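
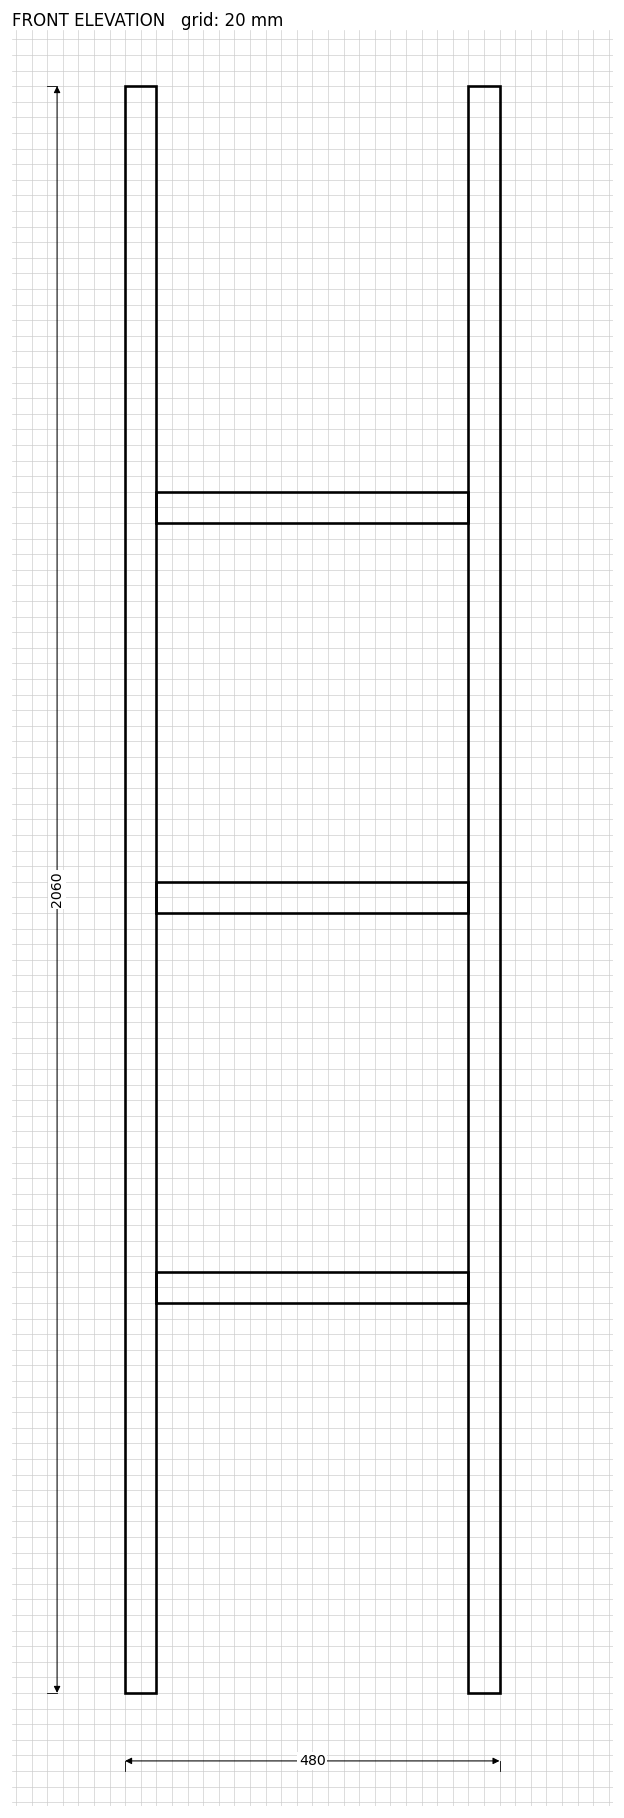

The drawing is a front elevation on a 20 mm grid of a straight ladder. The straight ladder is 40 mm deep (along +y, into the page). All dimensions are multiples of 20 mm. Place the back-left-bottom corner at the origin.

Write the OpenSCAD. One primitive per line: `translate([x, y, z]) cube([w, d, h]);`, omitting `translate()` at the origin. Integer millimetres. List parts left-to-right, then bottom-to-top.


cube([40, 40, 2060]);
translate([40, 0, 500]) cube([400, 40, 40]);
translate([40, 0, 1000]) cube([400, 40, 40]);
translate([40, 0, 1500]) cube([400, 40, 40]);
translate([440, 0, 0]) cube([40, 40, 2060]);


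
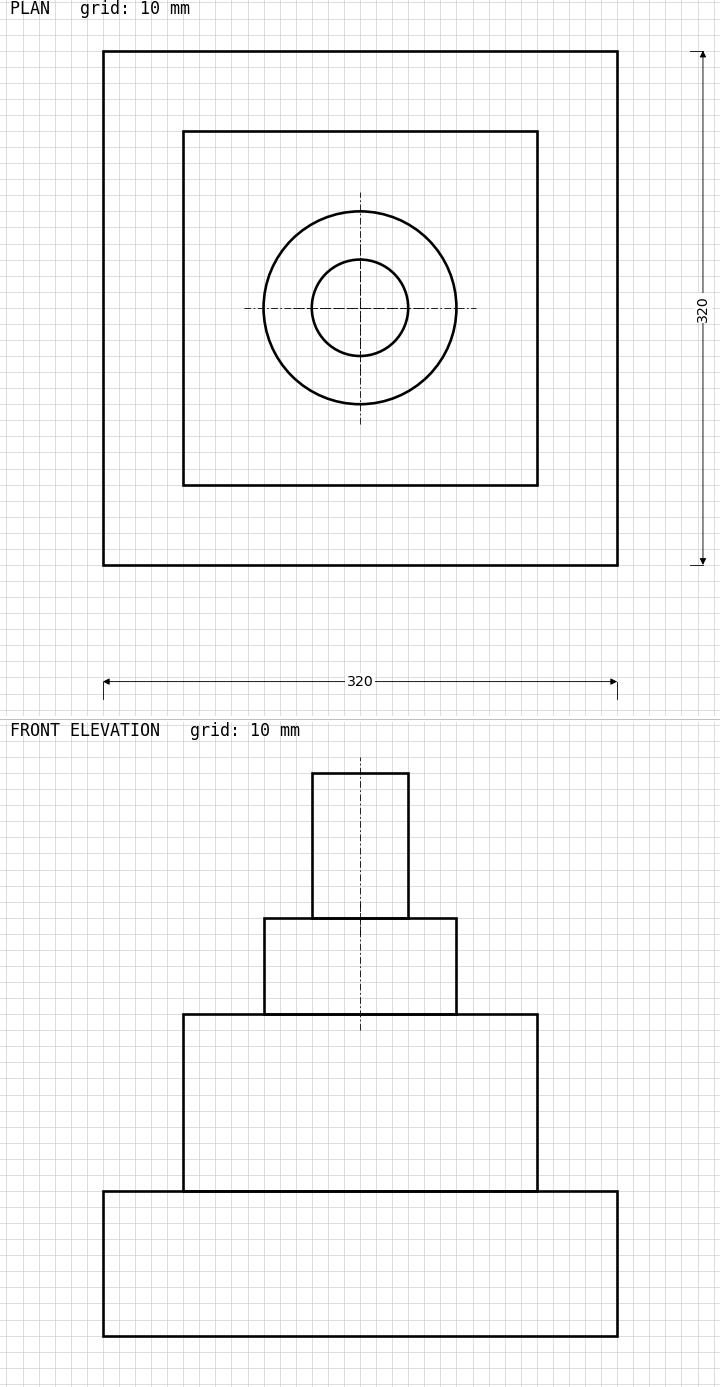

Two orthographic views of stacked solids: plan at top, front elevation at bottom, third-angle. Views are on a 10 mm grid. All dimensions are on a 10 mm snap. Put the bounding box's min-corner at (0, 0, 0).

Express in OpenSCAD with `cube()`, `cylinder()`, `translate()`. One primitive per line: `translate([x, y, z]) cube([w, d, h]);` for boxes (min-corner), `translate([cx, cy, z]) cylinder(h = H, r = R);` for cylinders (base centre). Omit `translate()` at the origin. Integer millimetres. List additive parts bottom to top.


cube([320, 320, 90]);
translate([50, 50, 90]) cube([220, 220, 110]);
translate([160, 160, 200]) cylinder(h = 60, r = 60);
translate([160, 160, 260]) cylinder(h = 90, r = 30);


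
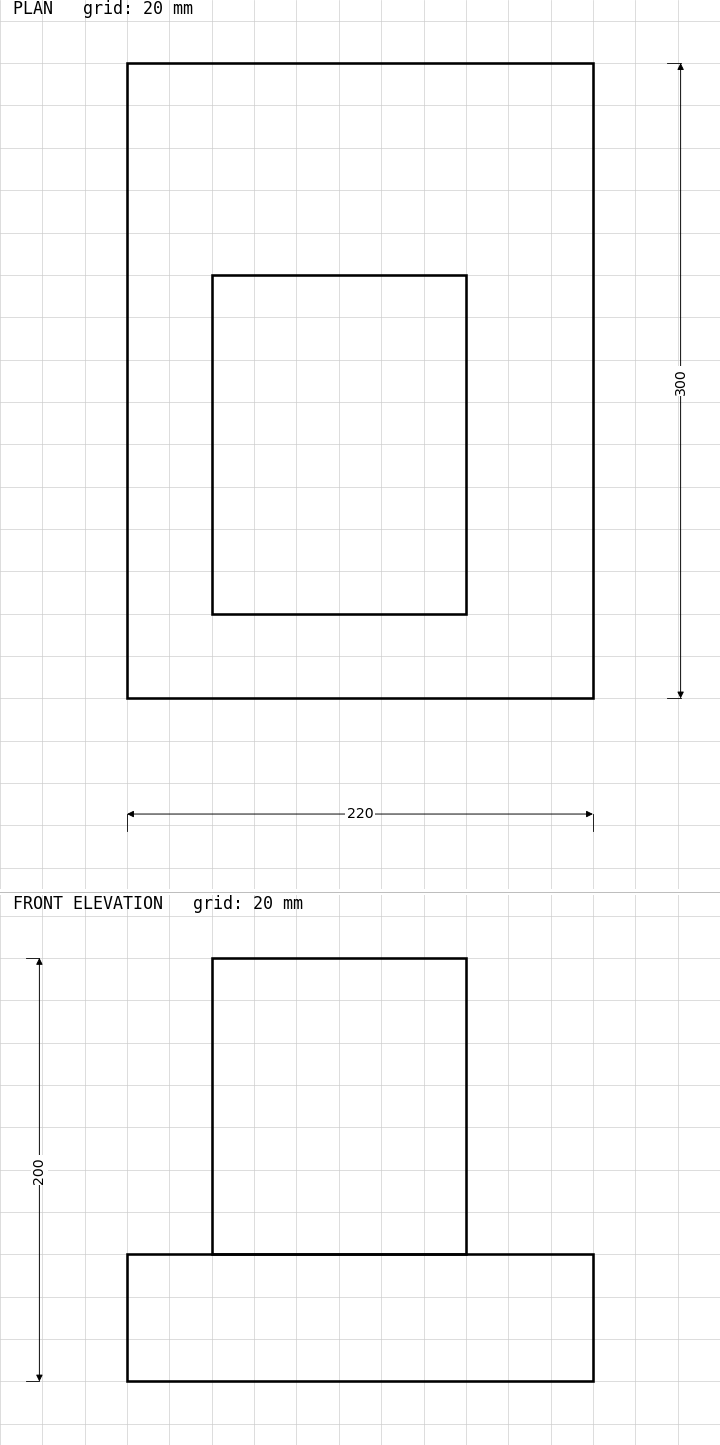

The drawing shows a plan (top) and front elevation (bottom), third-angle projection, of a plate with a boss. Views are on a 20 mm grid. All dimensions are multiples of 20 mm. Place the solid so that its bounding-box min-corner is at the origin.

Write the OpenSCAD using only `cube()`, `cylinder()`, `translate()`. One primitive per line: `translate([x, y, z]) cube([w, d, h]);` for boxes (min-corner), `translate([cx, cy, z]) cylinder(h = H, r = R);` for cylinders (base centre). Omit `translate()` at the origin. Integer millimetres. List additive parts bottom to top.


cube([220, 300, 60]);
translate([40, 40, 60]) cube([120, 160, 140]);


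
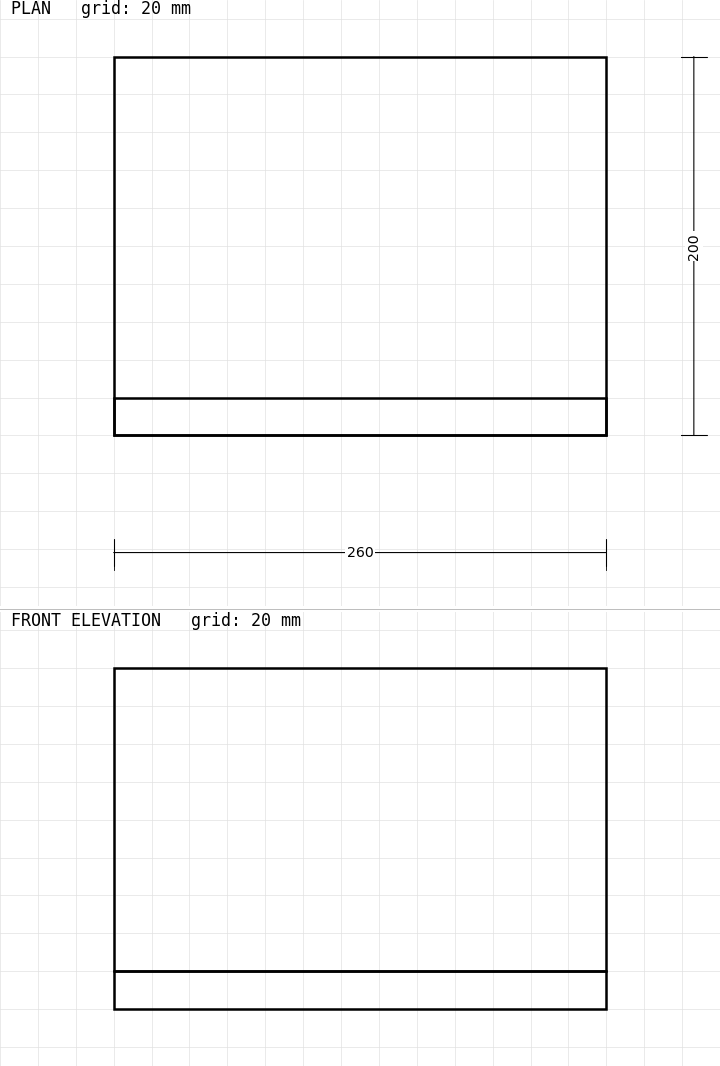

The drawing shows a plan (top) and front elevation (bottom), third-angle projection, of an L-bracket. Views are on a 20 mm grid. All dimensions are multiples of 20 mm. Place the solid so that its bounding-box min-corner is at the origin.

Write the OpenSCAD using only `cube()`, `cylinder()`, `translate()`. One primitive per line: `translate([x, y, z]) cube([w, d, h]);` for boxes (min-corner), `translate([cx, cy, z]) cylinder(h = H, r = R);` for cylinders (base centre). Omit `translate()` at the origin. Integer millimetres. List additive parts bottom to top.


cube([260, 200, 20]);
translate([0, 0, 20]) cube([260, 20, 160]);


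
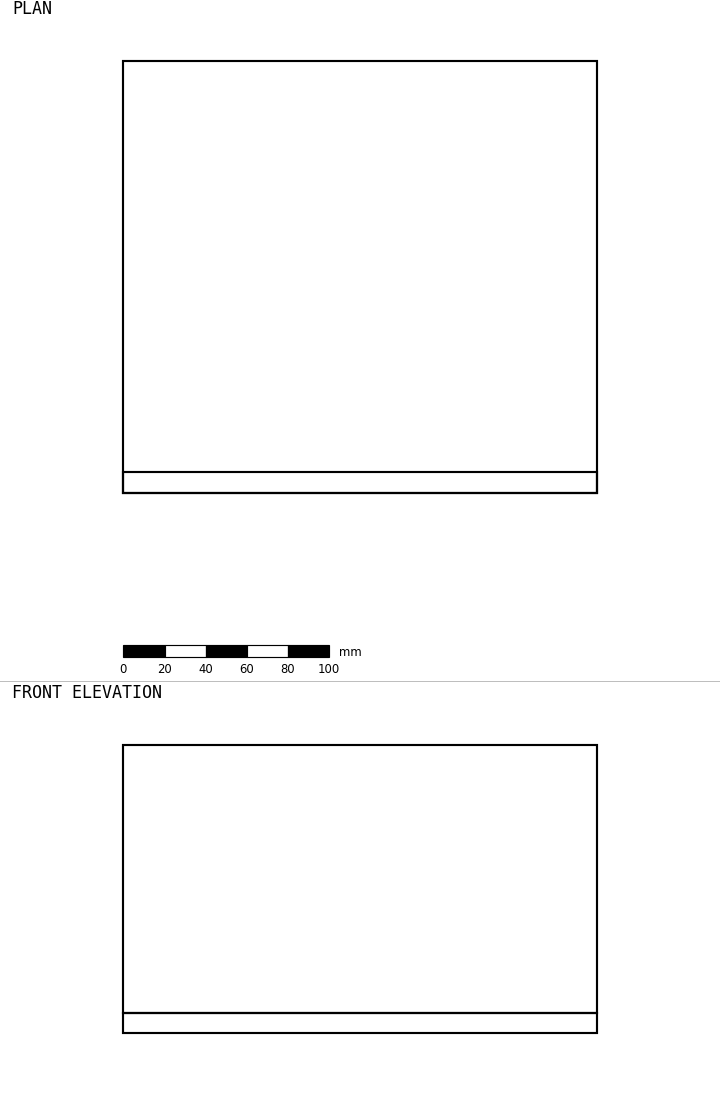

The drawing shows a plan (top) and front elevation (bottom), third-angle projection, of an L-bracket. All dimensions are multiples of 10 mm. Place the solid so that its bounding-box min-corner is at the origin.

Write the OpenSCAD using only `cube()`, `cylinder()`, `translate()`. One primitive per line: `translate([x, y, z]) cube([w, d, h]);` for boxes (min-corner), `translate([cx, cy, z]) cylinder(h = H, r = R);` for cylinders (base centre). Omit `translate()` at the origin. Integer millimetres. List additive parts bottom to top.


cube([230, 210, 10]);
translate([0, 0, 10]) cube([230, 10, 130]);


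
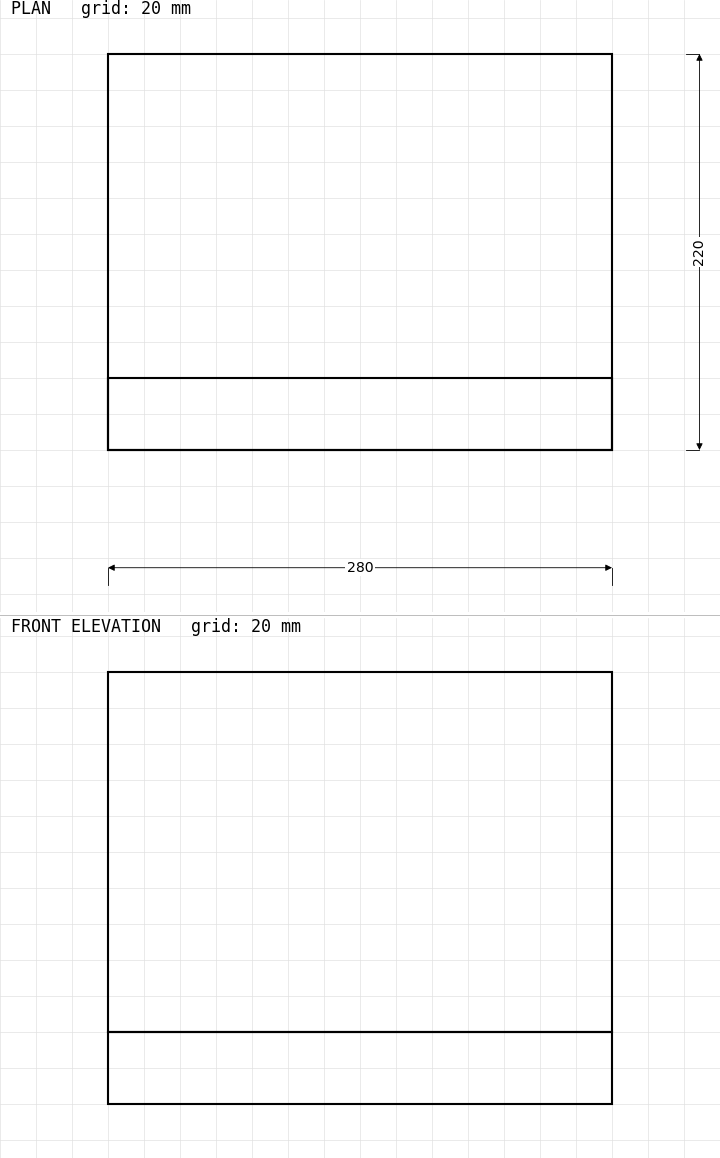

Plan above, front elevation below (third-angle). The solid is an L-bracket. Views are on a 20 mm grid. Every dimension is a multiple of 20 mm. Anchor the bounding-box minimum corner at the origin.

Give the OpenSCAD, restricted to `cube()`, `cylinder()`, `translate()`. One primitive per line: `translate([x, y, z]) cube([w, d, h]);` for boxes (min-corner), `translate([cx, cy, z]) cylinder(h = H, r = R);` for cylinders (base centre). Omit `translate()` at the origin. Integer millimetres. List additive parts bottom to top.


cube([280, 220, 40]);
translate([0, 0, 40]) cube([280, 40, 200]);


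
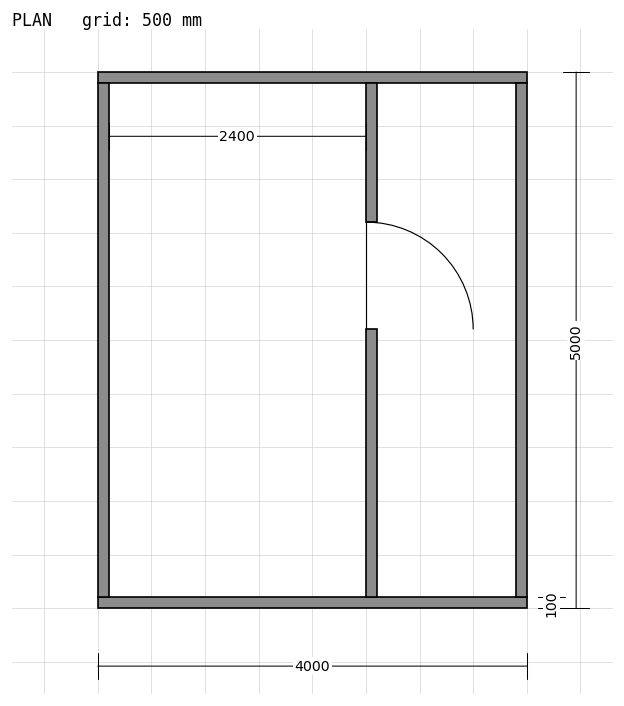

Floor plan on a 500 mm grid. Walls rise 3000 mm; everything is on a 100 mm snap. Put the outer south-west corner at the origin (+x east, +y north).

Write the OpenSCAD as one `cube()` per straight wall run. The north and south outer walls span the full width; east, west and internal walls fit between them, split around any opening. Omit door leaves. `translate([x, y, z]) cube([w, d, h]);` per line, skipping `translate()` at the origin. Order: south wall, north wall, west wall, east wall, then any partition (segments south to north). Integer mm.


cube([4000, 100, 3000]);
translate([0, 4900, 0]) cube([4000, 100, 3000]);
translate([0, 100, 0]) cube([100, 4800, 3000]);
translate([3900, 100, 0]) cube([100, 4800, 3000]);
translate([2500, 100, 0]) cube([100, 2500, 3000]);
translate([2500, 3600, 0]) cube([100, 1300, 3000]);


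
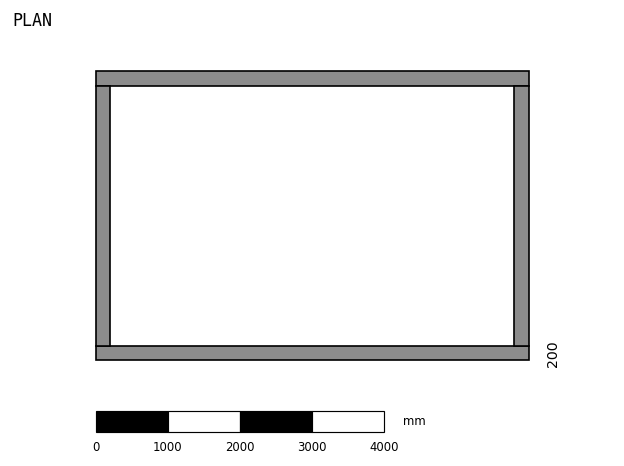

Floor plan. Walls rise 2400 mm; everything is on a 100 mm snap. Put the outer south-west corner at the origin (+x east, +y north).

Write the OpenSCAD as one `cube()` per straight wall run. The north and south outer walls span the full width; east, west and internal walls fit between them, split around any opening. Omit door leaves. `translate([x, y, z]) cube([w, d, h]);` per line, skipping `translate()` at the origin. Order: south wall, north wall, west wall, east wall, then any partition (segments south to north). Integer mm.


cube([6000, 200, 2400]);
translate([0, 3800, 0]) cube([6000, 200, 2400]);
translate([0, 200, 0]) cube([200, 3600, 2400]);
translate([5800, 200, 0]) cube([200, 3600, 2400]);


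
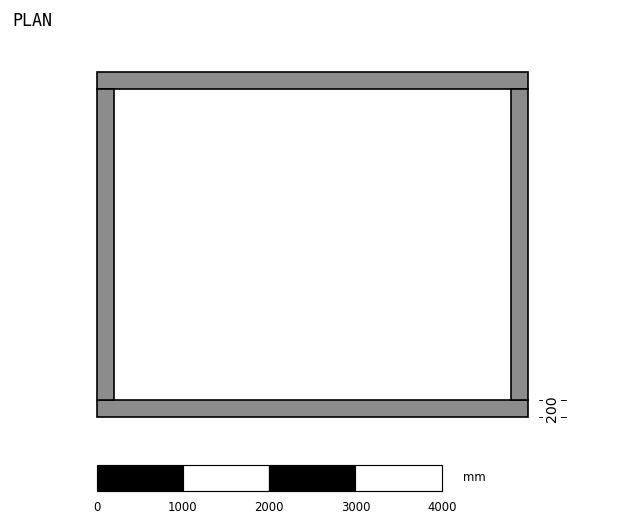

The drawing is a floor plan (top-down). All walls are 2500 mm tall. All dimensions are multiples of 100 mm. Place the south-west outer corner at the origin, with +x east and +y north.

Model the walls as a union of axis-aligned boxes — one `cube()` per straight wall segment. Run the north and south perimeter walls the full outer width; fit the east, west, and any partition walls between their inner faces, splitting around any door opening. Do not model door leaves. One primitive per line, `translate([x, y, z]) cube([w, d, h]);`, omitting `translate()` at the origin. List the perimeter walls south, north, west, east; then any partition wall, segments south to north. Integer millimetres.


cube([5000, 200, 2500]);
translate([0, 3800, 0]) cube([5000, 200, 2500]);
translate([0, 200, 0]) cube([200, 3600, 2500]);
translate([4800, 200, 0]) cube([200, 3600, 2500]);


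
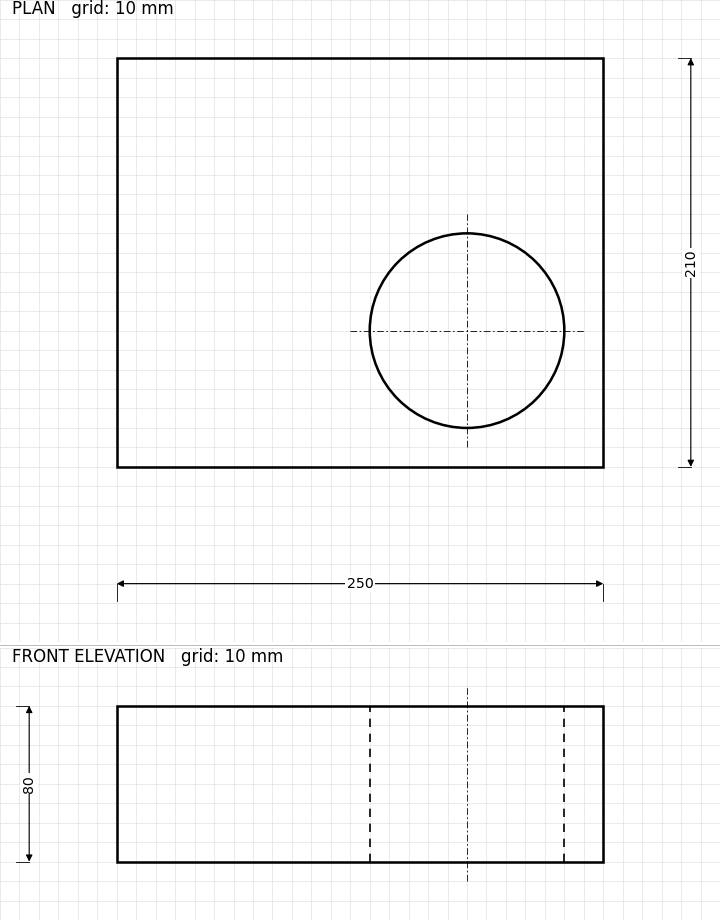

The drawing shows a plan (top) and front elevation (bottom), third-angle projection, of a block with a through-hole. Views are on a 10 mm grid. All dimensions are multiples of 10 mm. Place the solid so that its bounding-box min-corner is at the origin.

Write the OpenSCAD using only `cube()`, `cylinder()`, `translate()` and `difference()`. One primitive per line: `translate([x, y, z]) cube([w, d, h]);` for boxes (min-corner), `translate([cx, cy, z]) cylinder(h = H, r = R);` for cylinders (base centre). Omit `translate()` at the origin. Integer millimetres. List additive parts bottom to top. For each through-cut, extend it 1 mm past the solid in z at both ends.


difference() {
  cube([250, 210, 80]);
  translate([180, 70, -1]) cylinder(h = 82, r = 50);
}


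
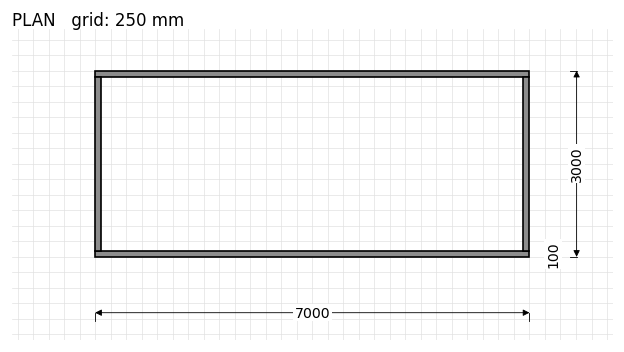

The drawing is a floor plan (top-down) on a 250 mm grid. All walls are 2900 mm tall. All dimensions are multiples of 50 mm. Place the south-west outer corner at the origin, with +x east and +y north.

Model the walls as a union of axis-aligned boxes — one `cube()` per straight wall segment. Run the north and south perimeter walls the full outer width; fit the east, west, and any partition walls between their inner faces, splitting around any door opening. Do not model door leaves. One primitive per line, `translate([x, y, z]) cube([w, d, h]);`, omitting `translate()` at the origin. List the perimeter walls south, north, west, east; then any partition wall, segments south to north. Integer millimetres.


cube([7000, 100, 2900]);
translate([0, 2900, 0]) cube([7000, 100, 2900]);
translate([0, 100, 0]) cube([100, 2800, 2900]);
translate([6900, 100, 0]) cube([100, 2800, 2900]);


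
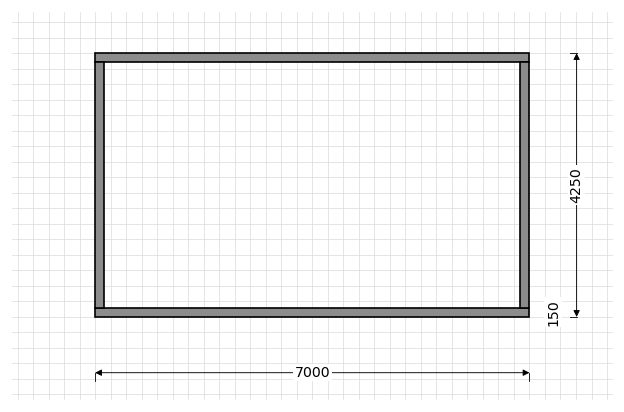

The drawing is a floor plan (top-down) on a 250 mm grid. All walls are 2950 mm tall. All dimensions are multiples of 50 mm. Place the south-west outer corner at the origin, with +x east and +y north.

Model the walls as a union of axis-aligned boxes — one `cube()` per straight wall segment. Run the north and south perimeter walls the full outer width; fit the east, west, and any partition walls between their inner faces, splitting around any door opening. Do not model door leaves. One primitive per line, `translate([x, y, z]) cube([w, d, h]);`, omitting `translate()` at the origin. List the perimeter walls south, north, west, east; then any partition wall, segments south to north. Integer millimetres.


cube([7000, 150, 2950]);
translate([0, 4100, 0]) cube([7000, 150, 2950]);
translate([0, 150, 0]) cube([150, 3950, 2950]);
translate([6850, 150, 0]) cube([150, 3950, 2950]);


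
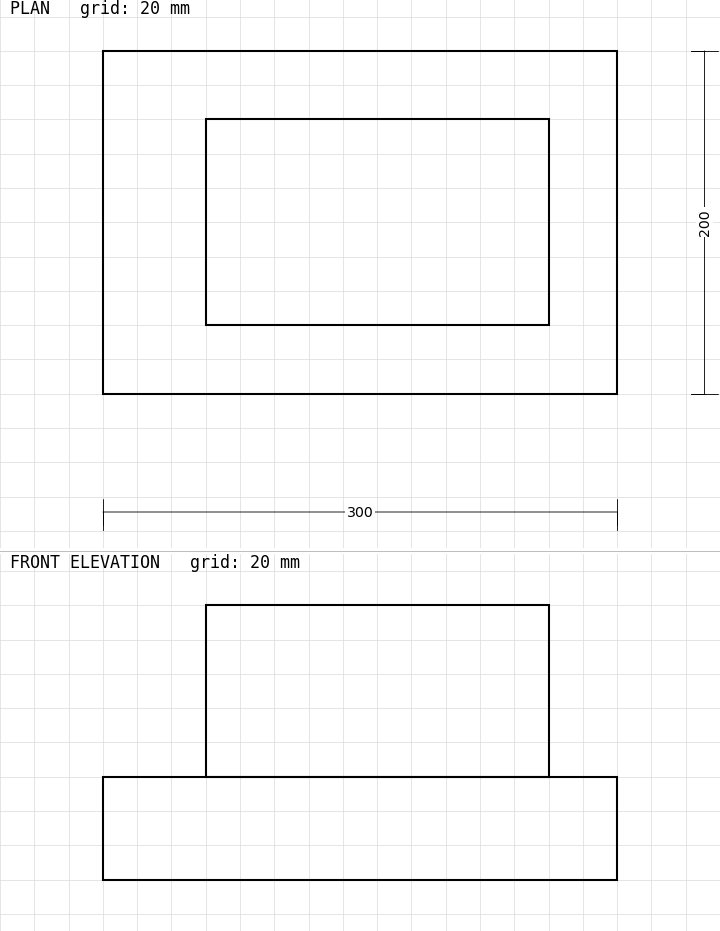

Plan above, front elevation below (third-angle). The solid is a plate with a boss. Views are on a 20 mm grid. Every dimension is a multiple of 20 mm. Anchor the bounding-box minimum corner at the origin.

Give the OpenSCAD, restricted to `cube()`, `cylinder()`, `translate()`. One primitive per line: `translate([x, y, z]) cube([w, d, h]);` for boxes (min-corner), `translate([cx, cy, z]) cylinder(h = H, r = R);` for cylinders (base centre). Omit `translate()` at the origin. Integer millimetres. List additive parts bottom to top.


cube([300, 200, 60]);
translate([60, 40, 60]) cube([200, 120, 100]);


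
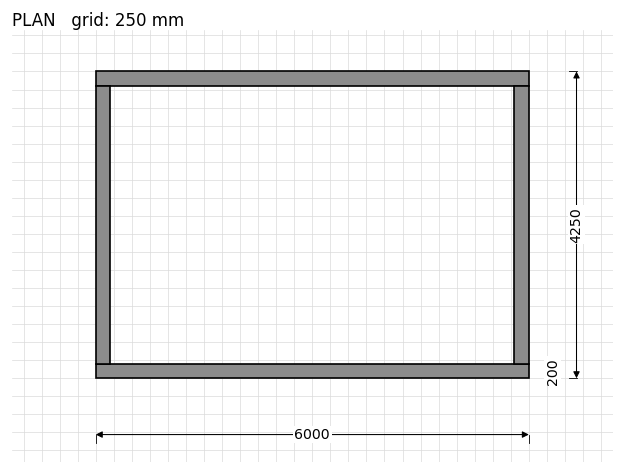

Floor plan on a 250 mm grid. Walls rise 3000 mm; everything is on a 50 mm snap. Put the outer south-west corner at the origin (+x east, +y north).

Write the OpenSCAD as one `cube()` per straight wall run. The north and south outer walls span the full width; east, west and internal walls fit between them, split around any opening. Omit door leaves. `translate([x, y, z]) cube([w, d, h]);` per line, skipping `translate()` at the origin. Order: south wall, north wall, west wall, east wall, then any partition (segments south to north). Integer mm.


cube([6000, 200, 3000]);
translate([0, 4050, 0]) cube([6000, 200, 3000]);
translate([0, 200, 0]) cube([200, 3850, 3000]);
translate([5800, 200, 0]) cube([200, 3850, 3000]);


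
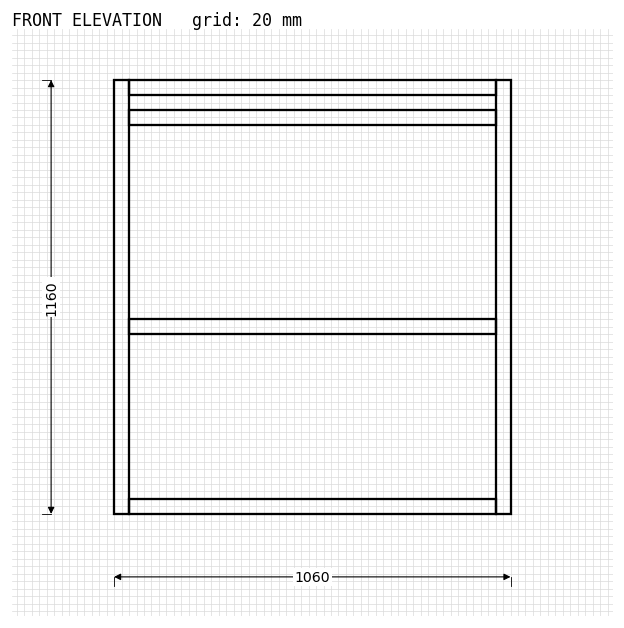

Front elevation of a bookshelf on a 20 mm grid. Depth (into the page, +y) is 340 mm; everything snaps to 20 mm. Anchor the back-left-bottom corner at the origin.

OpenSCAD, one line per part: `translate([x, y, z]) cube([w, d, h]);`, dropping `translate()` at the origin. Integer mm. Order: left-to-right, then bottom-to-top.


cube([40, 340, 1160]);
translate([40, 0, 0]) cube([980, 340, 40]);
translate([40, 0, 480]) cube([980, 340, 40]);
translate([40, 0, 1040]) cube([980, 340, 40]);
translate([40, 0, 1120]) cube([980, 340, 40]);
translate([1020, 0, 0]) cube([40, 340, 1160]);


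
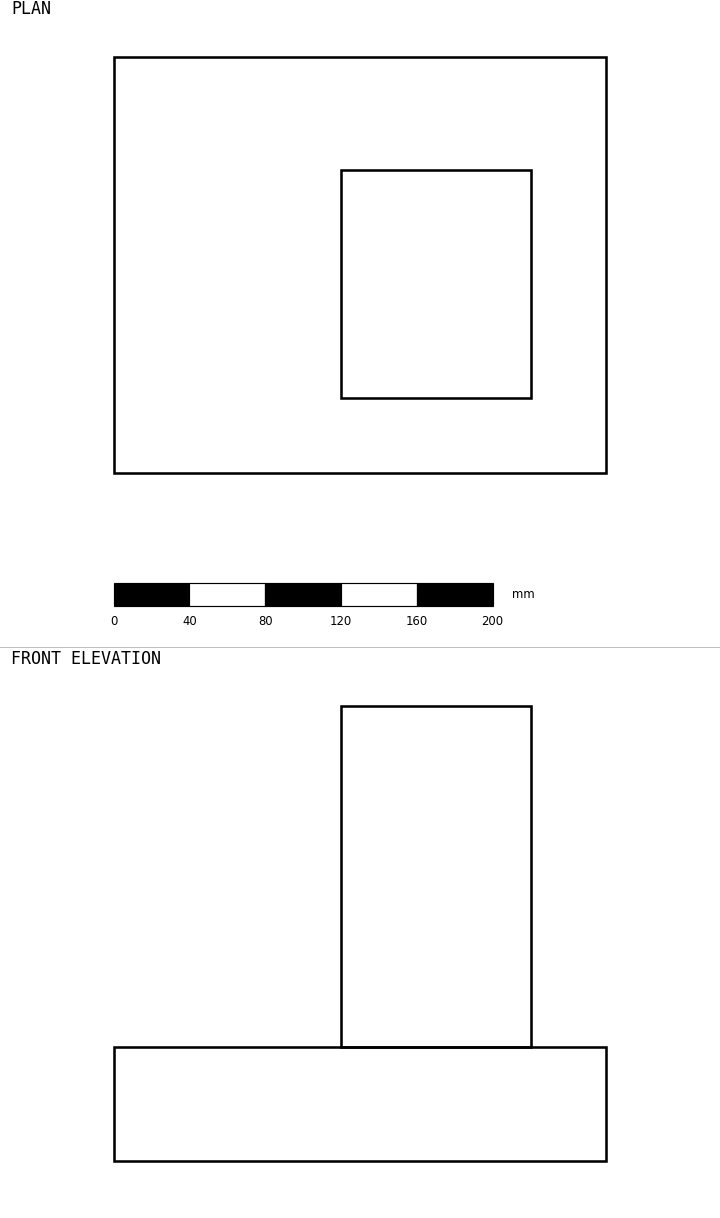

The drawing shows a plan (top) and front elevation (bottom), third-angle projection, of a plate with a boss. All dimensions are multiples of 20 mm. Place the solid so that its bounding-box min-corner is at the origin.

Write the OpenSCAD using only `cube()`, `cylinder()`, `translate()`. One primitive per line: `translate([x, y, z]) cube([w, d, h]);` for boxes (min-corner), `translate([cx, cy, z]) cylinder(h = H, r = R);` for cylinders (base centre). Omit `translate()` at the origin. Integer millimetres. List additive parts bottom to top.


cube([260, 220, 60]);
translate([120, 40, 60]) cube([100, 120, 180]);


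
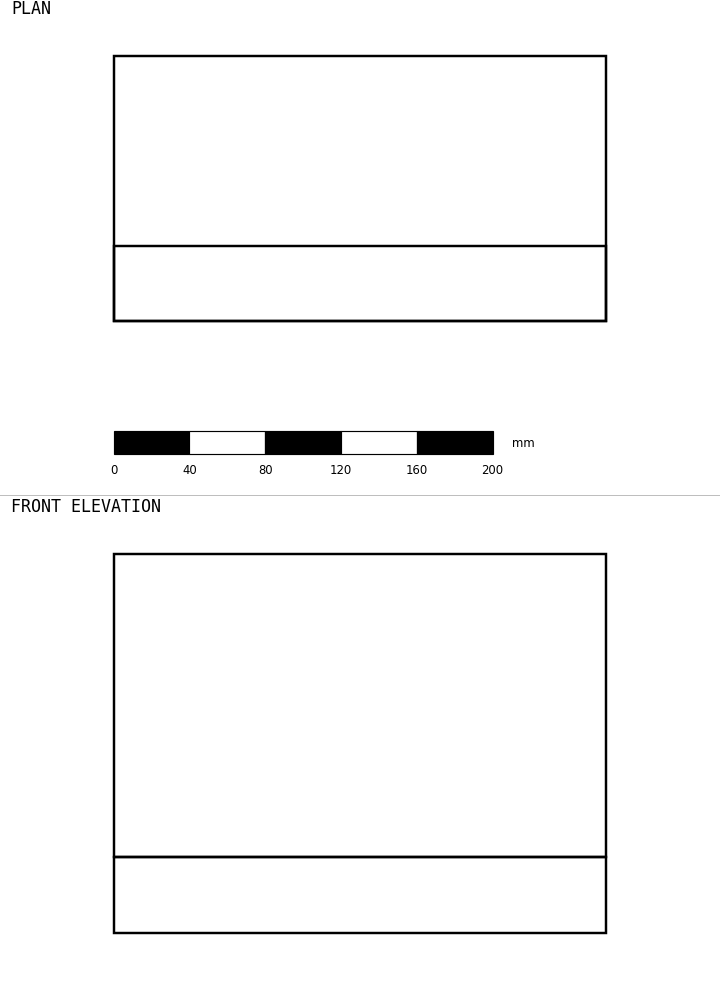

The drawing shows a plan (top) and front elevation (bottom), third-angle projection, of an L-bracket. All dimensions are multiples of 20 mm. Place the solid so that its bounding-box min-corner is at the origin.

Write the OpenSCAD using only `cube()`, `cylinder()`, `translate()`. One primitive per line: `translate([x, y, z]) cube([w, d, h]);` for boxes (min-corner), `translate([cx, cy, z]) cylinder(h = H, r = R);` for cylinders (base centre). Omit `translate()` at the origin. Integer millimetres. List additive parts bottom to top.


cube([260, 140, 40]);
translate([0, 0, 40]) cube([260, 40, 160]);


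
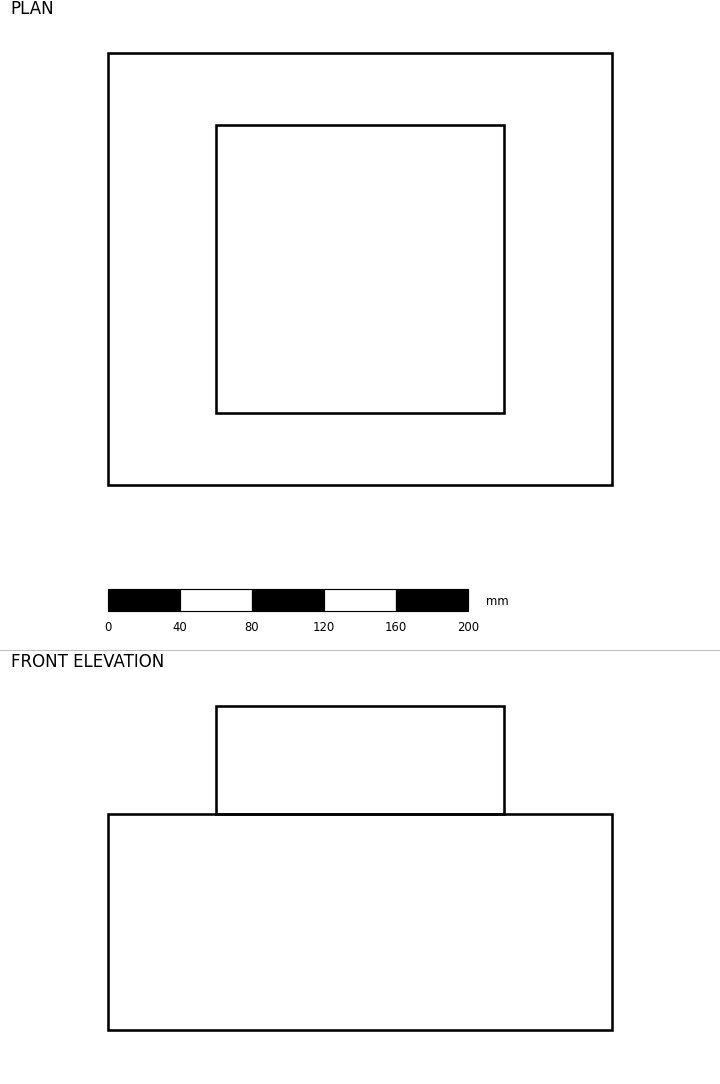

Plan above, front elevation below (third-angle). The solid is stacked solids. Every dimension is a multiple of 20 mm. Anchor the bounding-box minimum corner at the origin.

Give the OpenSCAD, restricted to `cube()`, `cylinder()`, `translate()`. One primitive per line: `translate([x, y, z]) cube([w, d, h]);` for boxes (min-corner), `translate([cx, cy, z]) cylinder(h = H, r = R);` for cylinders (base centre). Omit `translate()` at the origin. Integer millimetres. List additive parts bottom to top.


cube([280, 240, 120]);
translate([60, 40, 120]) cube([160, 160, 60]);


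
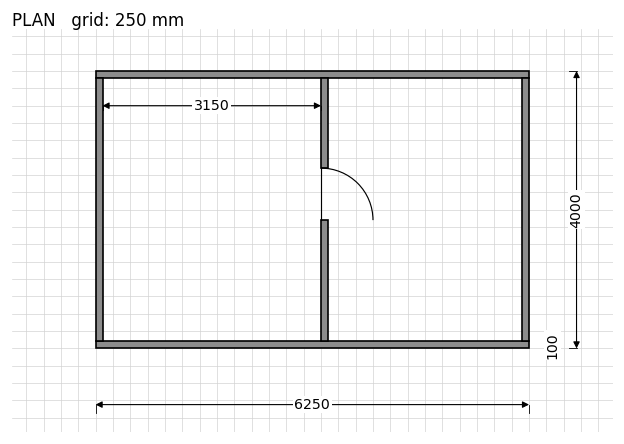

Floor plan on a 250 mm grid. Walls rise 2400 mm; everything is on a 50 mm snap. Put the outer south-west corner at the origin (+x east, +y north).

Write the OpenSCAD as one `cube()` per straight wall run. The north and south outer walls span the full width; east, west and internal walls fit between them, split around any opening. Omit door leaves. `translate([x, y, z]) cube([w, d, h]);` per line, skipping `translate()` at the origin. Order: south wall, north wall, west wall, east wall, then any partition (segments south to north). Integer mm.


cube([6250, 100, 2400]);
translate([0, 3900, 0]) cube([6250, 100, 2400]);
translate([0, 100, 0]) cube([100, 3800, 2400]);
translate([6150, 100, 0]) cube([100, 3800, 2400]);
translate([3250, 100, 0]) cube([100, 1750, 2400]);
translate([3250, 2600, 0]) cube([100, 1300, 2400]);


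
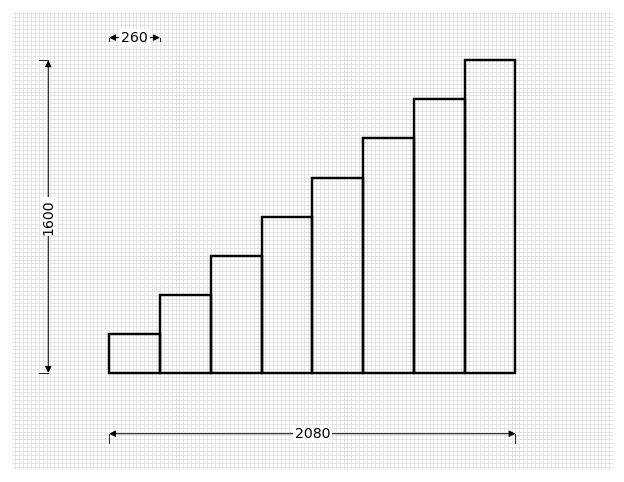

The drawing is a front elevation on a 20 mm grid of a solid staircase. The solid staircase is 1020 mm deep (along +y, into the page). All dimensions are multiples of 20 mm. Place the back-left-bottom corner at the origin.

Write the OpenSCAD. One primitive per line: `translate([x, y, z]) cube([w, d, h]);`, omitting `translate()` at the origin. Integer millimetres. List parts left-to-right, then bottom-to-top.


cube([260, 1020, 200]);
translate([260, 0, 0]) cube([260, 1020, 400]);
translate([520, 0, 0]) cube([260, 1020, 600]);
translate([780, 0, 0]) cube([260, 1020, 800]);
translate([1040, 0, 0]) cube([260, 1020, 1000]);
translate([1300, 0, 0]) cube([260, 1020, 1200]);
translate([1560, 0, 0]) cube([260, 1020, 1400]);
translate([1820, 0, 0]) cube([260, 1020, 1600]);


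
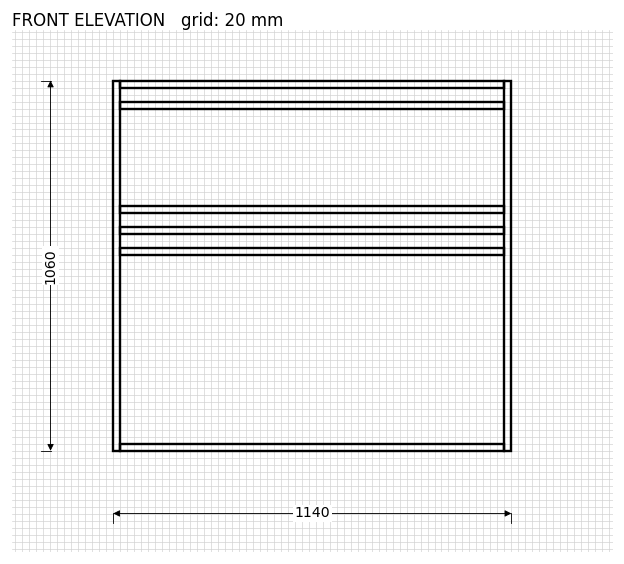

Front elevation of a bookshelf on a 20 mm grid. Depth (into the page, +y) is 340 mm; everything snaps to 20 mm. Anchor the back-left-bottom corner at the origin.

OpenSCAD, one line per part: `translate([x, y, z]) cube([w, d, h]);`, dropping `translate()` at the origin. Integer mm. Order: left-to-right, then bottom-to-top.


cube([20, 340, 1060]);
translate([20, 0, 0]) cube([1100, 340, 20]);
translate([20, 0, 560]) cube([1100, 340, 20]);
translate([20, 0, 620]) cube([1100, 340, 20]);
translate([20, 0, 680]) cube([1100, 340, 20]);
translate([20, 0, 980]) cube([1100, 340, 20]);
translate([20, 0, 1040]) cube([1100, 340, 20]);
translate([1120, 0, 0]) cube([20, 340, 1060]);


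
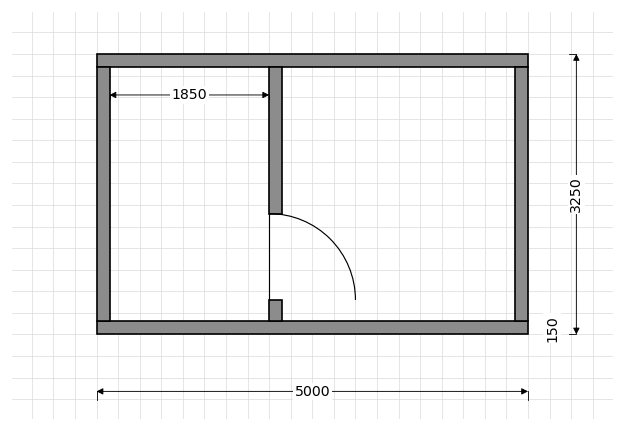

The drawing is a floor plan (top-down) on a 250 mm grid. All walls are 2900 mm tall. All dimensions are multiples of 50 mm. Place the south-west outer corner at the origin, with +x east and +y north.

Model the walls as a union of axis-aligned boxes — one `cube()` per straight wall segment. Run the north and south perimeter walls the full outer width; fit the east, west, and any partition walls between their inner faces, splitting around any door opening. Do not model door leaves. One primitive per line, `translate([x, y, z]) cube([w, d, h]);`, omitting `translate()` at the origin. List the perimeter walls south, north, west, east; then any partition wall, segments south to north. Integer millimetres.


cube([5000, 150, 2900]);
translate([0, 3100, 0]) cube([5000, 150, 2900]);
translate([0, 150, 0]) cube([150, 2950, 2900]);
translate([4850, 150, 0]) cube([150, 2950, 2900]);
translate([2000, 150, 0]) cube([150, 250, 2900]);
translate([2000, 1400, 0]) cube([150, 1700, 2900]);


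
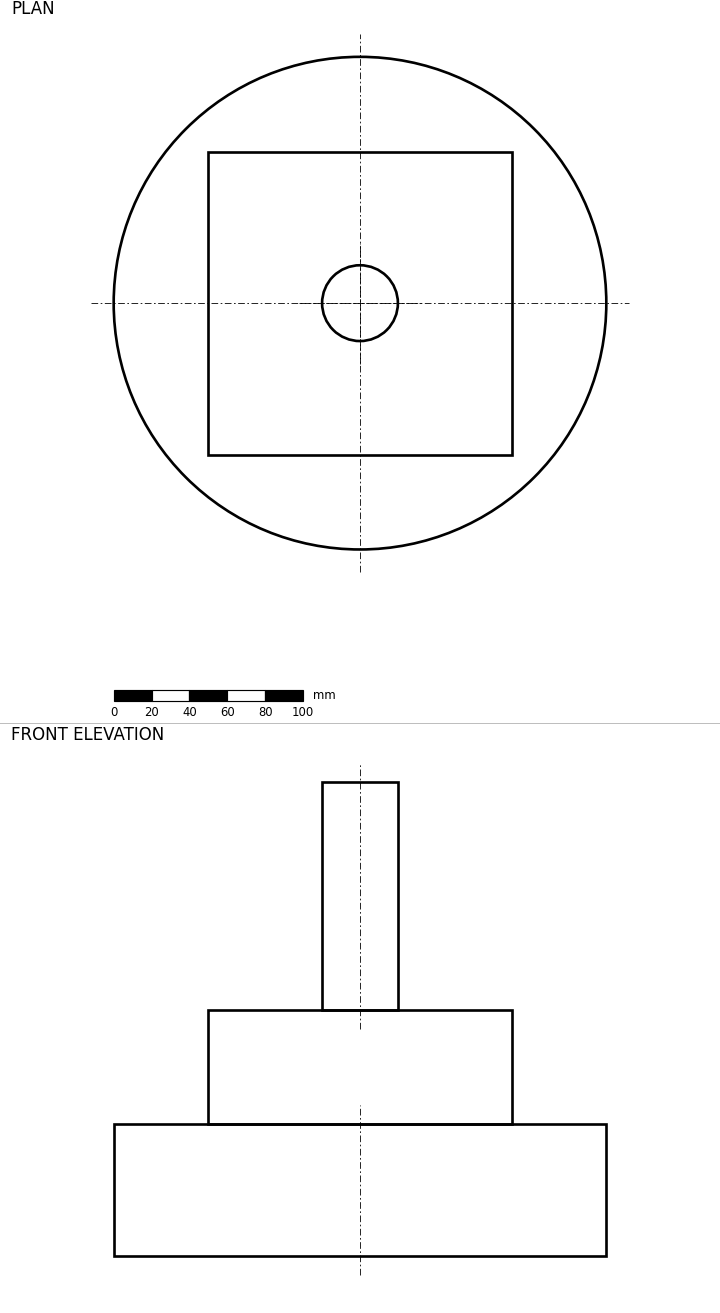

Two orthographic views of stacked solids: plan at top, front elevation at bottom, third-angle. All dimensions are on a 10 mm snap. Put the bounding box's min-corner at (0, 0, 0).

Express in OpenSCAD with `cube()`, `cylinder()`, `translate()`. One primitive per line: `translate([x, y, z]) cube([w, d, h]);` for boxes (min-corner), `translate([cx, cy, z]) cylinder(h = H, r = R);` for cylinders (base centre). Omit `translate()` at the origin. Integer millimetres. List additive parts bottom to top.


translate([130, 130, 0]) cylinder(h = 70, r = 130);
translate([50, 50, 70]) cube([160, 160, 60]);
translate([130, 130, 130]) cylinder(h = 120, r = 20);


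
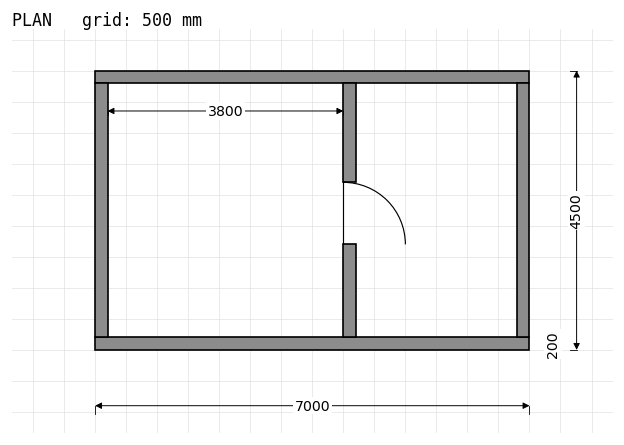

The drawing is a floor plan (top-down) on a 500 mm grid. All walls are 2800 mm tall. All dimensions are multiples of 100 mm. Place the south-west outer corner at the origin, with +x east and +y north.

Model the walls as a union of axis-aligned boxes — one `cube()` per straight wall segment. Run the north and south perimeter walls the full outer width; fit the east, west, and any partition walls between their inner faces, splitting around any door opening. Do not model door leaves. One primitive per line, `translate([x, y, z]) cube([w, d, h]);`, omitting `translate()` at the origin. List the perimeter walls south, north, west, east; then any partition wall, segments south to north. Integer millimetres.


cube([7000, 200, 2800]);
translate([0, 4300, 0]) cube([7000, 200, 2800]);
translate([0, 200, 0]) cube([200, 4100, 2800]);
translate([6800, 200, 0]) cube([200, 4100, 2800]);
translate([4000, 200, 0]) cube([200, 1500, 2800]);
translate([4000, 2700, 0]) cube([200, 1600, 2800]);


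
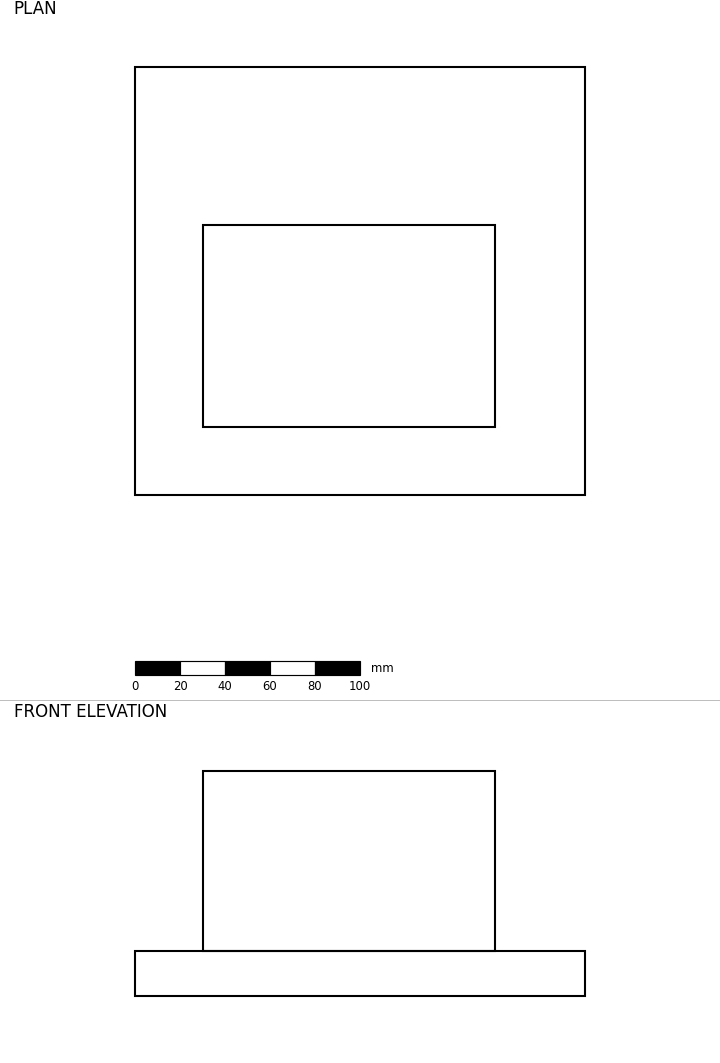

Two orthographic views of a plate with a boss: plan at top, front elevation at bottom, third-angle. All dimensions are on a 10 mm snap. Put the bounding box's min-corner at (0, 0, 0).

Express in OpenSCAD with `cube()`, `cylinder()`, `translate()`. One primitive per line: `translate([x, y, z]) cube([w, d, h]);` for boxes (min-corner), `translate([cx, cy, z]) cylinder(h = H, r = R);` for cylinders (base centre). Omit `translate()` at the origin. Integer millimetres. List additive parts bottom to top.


cube([200, 190, 20]);
translate([30, 30, 20]) cube([130, 90, 80]);


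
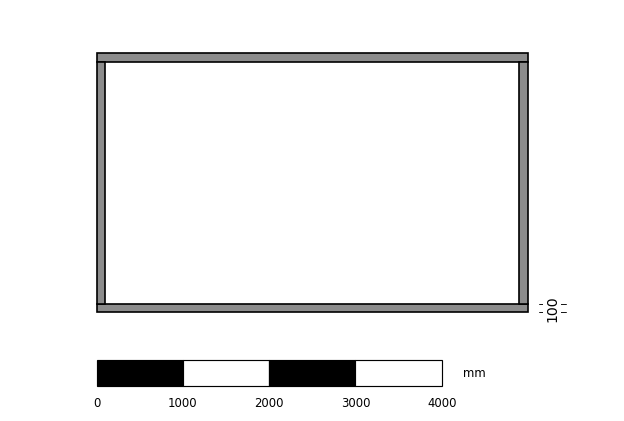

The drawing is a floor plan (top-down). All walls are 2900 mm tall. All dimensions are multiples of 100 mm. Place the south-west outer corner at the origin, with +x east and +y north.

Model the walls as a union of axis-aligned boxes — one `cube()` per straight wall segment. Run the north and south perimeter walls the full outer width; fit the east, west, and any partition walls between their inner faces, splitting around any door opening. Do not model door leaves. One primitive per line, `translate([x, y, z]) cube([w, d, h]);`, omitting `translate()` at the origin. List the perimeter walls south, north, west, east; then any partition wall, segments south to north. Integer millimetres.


cube([5000, 100, 2900]);
translate([0, 2900, 0]) cube([5000, 100, 2900]);
translate([0, 100, 0]) cube([100, 2800, 2900]);
translate([4900, 100, 0]) cube([100, 2800, 2900]);


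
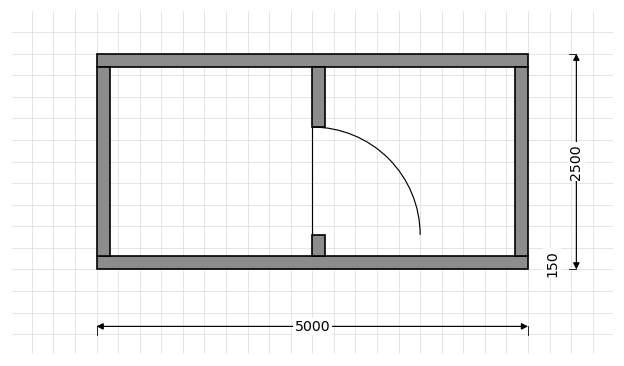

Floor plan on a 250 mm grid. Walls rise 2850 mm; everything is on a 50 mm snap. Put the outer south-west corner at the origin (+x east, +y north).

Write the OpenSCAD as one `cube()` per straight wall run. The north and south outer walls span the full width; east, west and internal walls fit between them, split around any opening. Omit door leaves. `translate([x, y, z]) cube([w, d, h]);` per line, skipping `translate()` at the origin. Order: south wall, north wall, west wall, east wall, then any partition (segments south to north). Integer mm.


cube([5000, 150, 2850]);
translate([0, 2350, 0]) cube([5000, 150, 2850]);
translate([0, 150, 0]) cube([150, 2200, 2850]);
translate([4850, 150, 0]) cube([150, 2200, 2850]);
translate([2500, 150, 0]) cube([150, 250, 2850]);
translate([2500, 1650, 0]) cube([150, 700, 2850]);


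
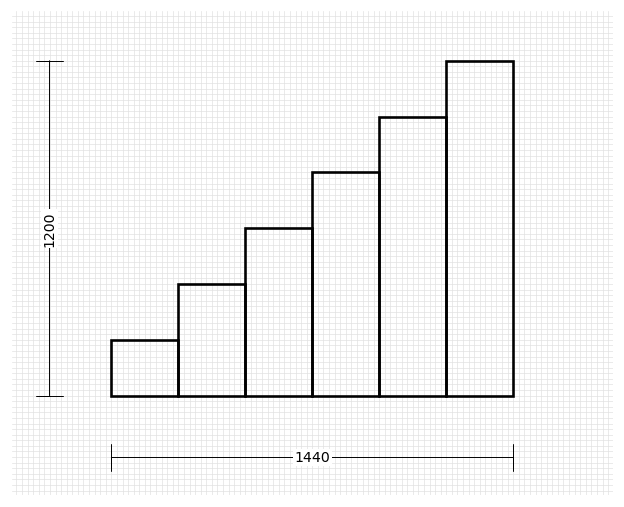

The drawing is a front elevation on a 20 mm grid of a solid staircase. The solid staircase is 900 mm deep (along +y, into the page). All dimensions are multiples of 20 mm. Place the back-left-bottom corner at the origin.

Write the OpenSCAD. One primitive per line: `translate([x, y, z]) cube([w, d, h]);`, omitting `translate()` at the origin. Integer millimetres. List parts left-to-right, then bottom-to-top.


cube([240, 900, 200]);
translate([240, 0, 0]) cube([240, 900, 400]);
translate([480, 0, 0]) cube([240, 900, 600]);
translate([720, 0, 0]) cube([240, 900, 800]);
translate([960, 0, 0]) cube([240, 900, 1000]);
translate([1200, 0, 0]) cube([240, 900, 1200]);


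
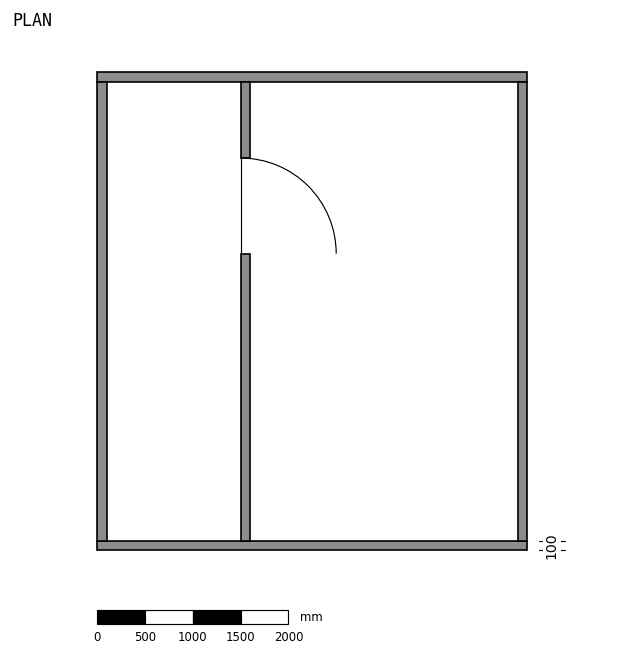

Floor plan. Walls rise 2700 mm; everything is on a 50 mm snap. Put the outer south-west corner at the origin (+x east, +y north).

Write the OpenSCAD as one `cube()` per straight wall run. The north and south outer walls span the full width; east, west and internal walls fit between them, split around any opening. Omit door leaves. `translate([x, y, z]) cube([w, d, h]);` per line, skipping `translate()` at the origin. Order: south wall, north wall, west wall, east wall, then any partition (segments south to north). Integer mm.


cube([4500, 100, 2700]);
translate([0, 4900, 0]) cube([4500, 100, 2700]);
translate([0, 100, 0]) cube([100, 4800, 2700]);
translate([4400, 100, 0]) cube([100, 4800, 2700]);
translate([1500, 100, 0]) cube([100, 3000, 2700]);
translate([1500, 4100, 0]) cube([100, 800, 2700]);


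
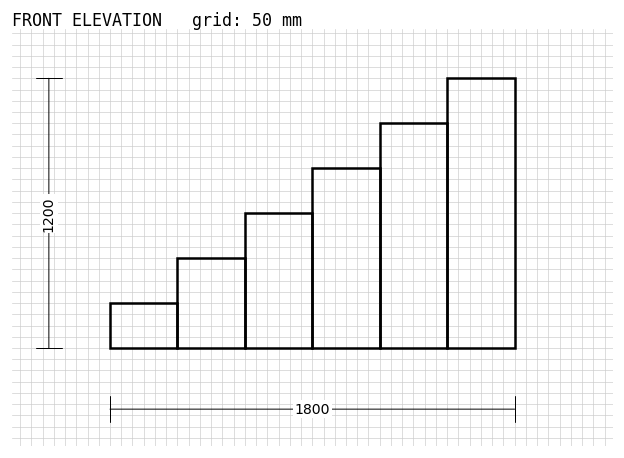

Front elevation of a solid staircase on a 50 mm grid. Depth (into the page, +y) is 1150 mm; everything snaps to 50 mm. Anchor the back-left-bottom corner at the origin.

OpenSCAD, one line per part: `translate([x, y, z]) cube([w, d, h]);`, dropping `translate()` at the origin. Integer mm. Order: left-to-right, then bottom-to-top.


cube([300, 1150, 200]);
translate([300, 0, 0]) cube([300, 1150, 400]);
translate([600, 0, 0]) cube([300, 1150, 600]);
translate([900, 0, 0]) cube([300, 1150, 800]);
translate([1200, 0, 0]) cube([300, 1150, 1000]);
translate([1500, 0, 0]) cube([300, 1150, 1200]);


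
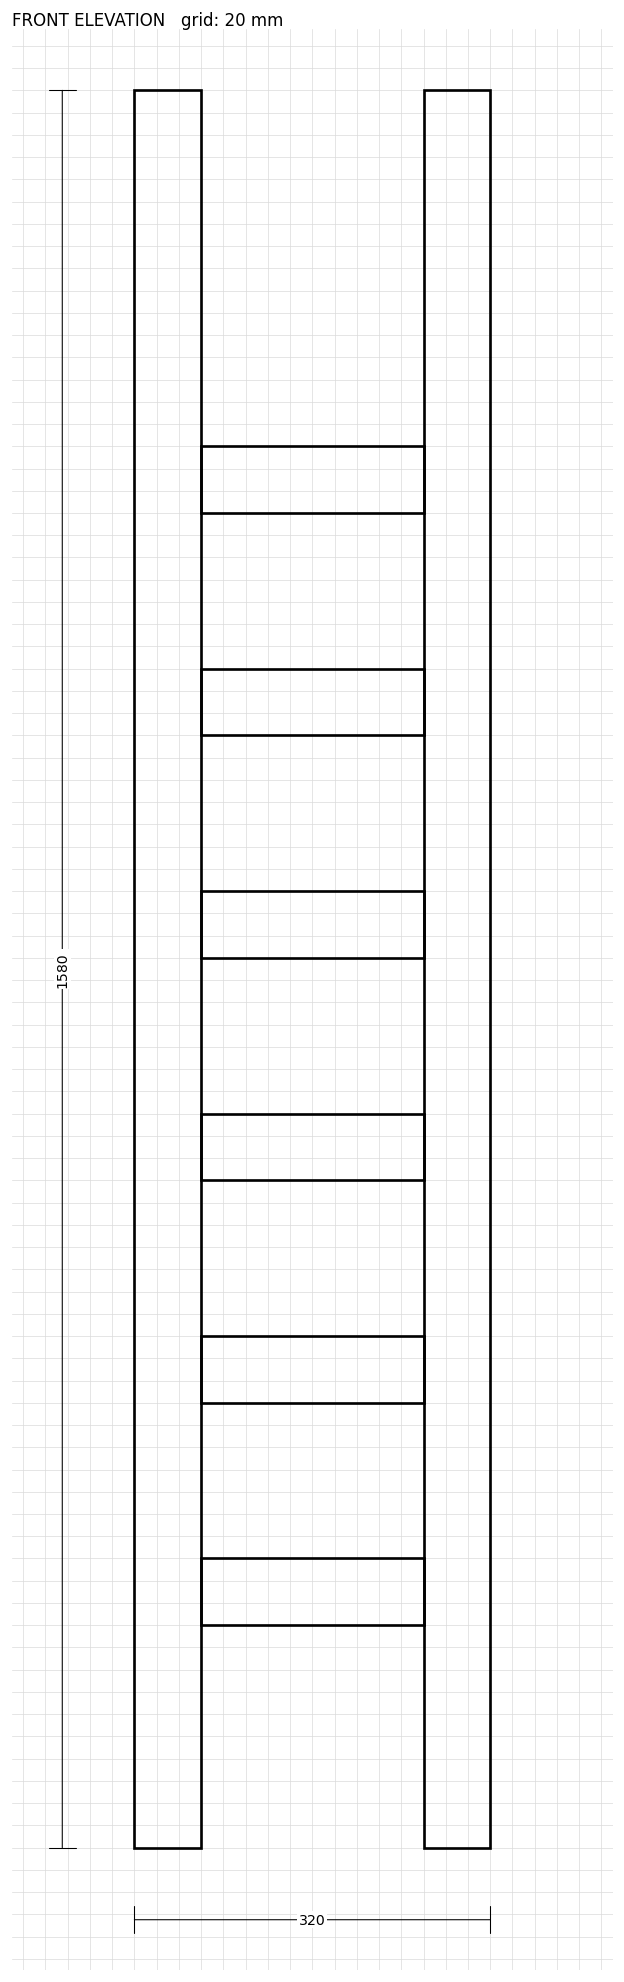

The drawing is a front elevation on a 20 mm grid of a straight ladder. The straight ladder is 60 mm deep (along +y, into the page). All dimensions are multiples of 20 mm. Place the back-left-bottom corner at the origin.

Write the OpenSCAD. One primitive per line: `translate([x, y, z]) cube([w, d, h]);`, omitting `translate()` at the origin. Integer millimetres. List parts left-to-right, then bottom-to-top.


cube([60, 60, 1580]);
translate([60, 0, 200]) cube([200, 60, 60]);
translate([60, 0, 400]) cube([200, 60, 60]);
translate([60, 0, 600]) cube([200, 60, 60]);
translate([60, 0, 800]) cube([200, 60, 60]);
translate([60, 0, 1000]) cube([200, 60, 60]);
translate([60, 0, 1200]) cube([200, 60, 60]);
translate([260, 0, 0]) cube([60, 60, 1580]);


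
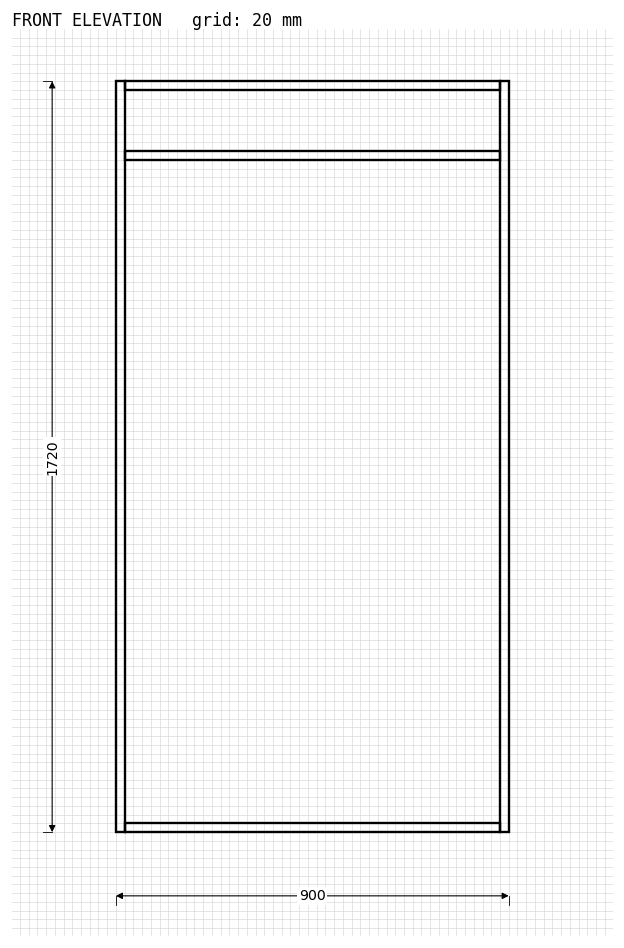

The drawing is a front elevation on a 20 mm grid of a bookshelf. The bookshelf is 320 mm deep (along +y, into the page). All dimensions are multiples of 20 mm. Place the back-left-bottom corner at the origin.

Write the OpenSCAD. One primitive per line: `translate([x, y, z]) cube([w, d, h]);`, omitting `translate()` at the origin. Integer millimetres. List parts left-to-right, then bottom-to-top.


cube([20, 320, 1720]);
translate([20, 0, 0]) cube([860, 320, 20]);
translate([20, 0, 1540]) cube([860, 320, 20]);
translate([20, 0, 1700]) cube([860, 320, 20]);
translate([880, 0, 0]) cube([20, 320, 1720]);


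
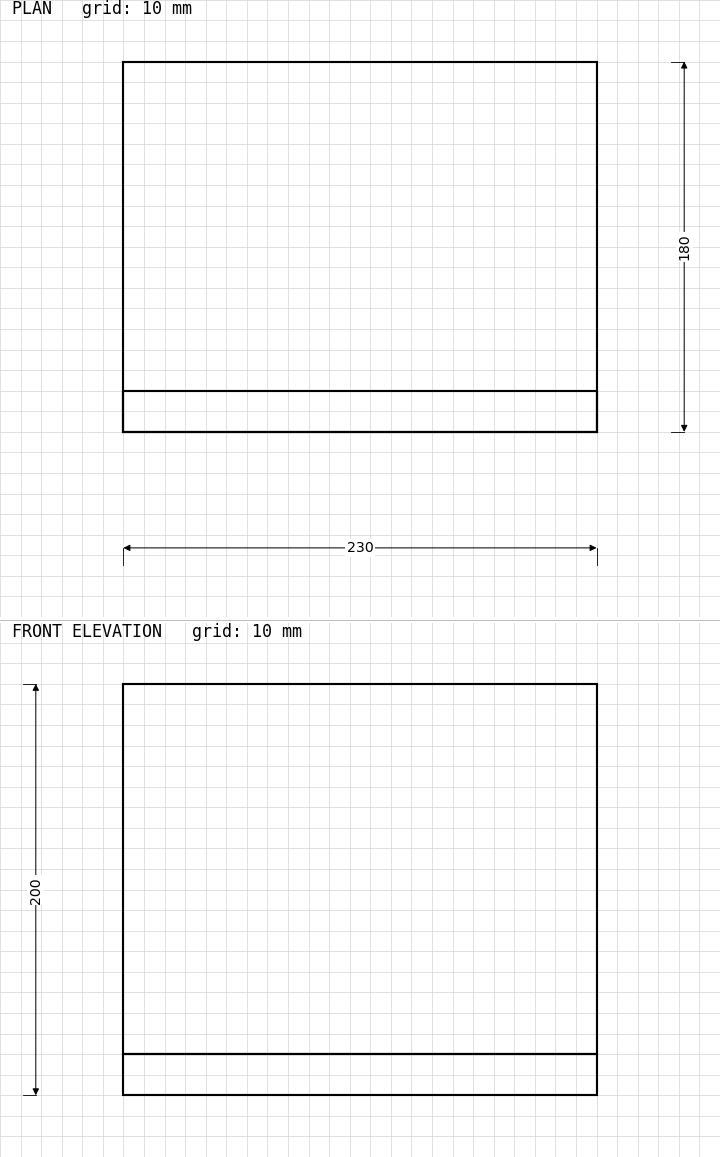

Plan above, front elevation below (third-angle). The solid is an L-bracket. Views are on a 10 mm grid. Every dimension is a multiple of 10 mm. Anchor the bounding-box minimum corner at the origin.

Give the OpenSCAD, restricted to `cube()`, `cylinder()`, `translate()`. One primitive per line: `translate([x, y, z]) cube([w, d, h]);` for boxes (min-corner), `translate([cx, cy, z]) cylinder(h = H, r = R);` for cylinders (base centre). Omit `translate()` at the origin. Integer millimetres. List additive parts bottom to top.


cube([230, 180, 20]);
translate([0, 0, 20]) cube([230, 20, 180]);


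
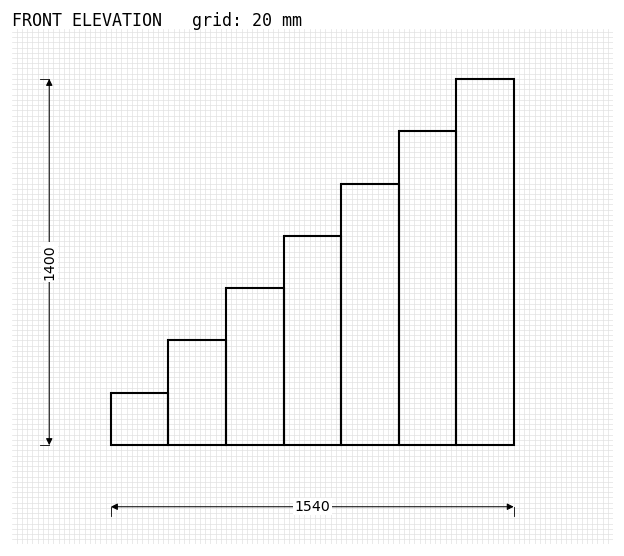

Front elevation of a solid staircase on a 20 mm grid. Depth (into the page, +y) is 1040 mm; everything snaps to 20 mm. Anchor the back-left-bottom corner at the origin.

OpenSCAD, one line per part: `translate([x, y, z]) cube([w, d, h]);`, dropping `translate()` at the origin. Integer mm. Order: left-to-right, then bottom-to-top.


cube([220, 1040, 200]);
translate([220, 0, 0]) cube([220, 1040, 400]);
translate([440, 0, 0]) cube([220, 1040, 600]);
translate([660, 0, 0]) cube([220, 1040, 800]);
translate([880, 0, 0]) cube([220, 1040, 1000]);
translate([1100, 0, 0]) cube([220, 1040, 1200]);
translate([1320, 0, 0]) cube([220, 1040, 1400]);


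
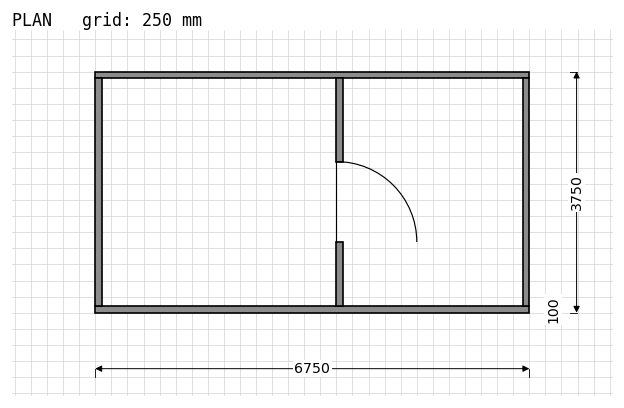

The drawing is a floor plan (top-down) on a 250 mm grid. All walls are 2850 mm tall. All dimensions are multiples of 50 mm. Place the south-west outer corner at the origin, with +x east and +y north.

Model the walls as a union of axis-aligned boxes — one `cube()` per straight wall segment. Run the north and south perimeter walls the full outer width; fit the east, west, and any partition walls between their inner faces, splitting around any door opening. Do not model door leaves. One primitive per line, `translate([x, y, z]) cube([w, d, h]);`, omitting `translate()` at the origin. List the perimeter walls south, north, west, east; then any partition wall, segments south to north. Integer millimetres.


cube([6750, 100, 2850]);
translate([0, 3650, 0]) cube([6750, 100, 2850]);
translate([0, 100, 0]) cube([100, 3550, 2850]);
translate([6650, 100, 0]) cube([100, 3550, 2850]);
translate([3750, 100, 0]) cube([100, 1000, 2850]);
translate([3750, 2350, 0]) cube([100, 1300, 2850]);


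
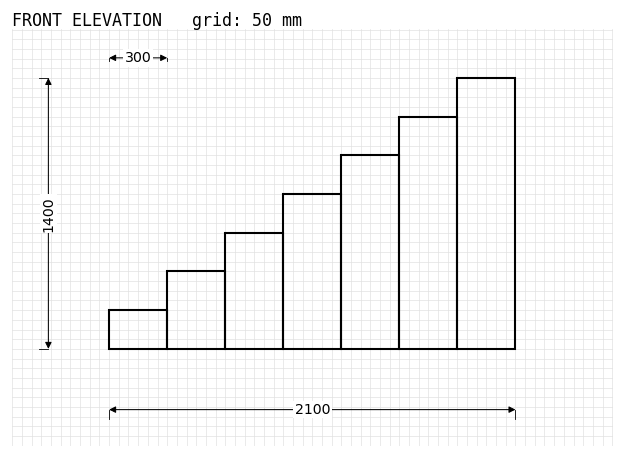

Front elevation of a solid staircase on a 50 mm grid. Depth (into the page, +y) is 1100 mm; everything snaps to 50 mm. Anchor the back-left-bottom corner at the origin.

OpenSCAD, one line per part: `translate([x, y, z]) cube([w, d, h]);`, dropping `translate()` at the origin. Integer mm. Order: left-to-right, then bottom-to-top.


cube([300, 1100, 200]);
translate([300, 0, 0]) cube([300, 1100, 400]);
translate([600, 0, 0]) cube([300, 1100, 600]);
translate([900, 0, 0]) cube([300, 1100, 800]);
translate([1200, 0, 0]) cube([300, 1100, 1000]);
translate([1500, 0, 0]) cube([300, 1100, 1200]);
translate([1800, 0, 0]) cube([300, 1100, 1400]);


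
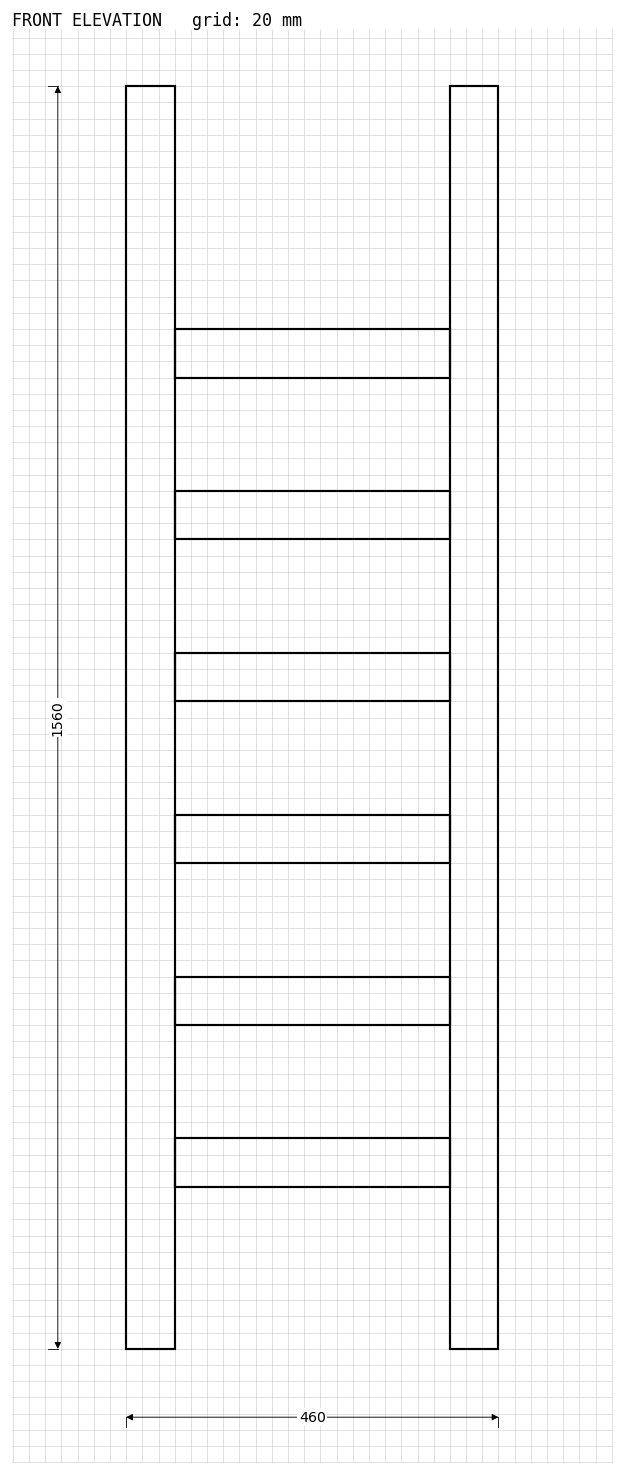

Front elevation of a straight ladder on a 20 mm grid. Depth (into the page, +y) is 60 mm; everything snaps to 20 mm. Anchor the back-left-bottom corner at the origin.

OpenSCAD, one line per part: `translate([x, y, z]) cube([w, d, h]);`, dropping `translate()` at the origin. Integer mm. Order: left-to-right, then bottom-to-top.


cube([60, 60, 1560]);
translate([60, 0, 200]) cube([340, 60, 60]);
translate([60, 0, 400]) cube([340, 60, 60]);
translate([60, 0, 600]) cube([340, 60, 60]);
translate([60, 0, 800]) cube([340, 60, 60]);
translate([60, 0, 1000]) cube([340, 60, 60]);
translate([60, 0, 1200]) cube([340, 60, 60]);
translate([400, 0, 0]) cube([60, 60, 1560]);


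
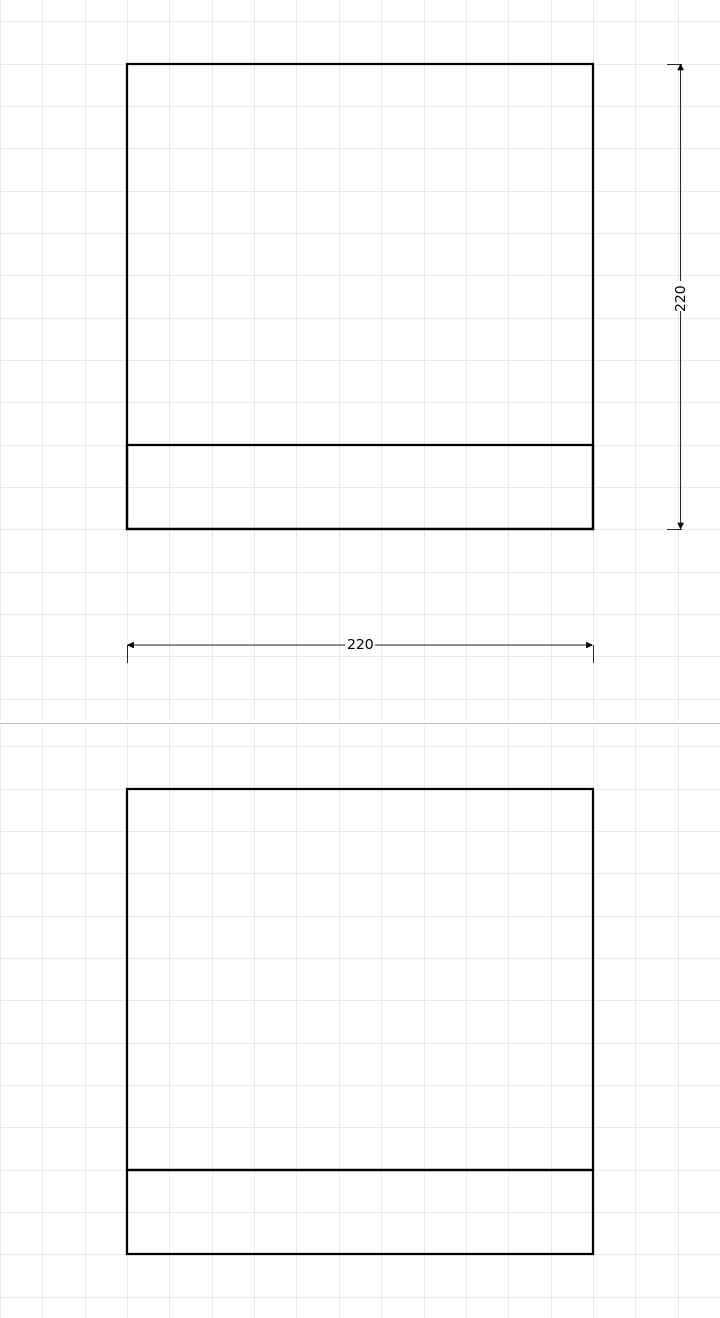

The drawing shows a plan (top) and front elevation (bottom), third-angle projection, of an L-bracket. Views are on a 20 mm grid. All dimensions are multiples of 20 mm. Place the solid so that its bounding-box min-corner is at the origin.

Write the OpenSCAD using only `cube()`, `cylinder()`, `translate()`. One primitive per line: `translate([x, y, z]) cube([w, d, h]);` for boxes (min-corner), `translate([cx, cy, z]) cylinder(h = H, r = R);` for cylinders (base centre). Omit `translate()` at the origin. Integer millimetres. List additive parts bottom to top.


cube([220, 220, 40]);
translate([0, 0, 40]) cube([220, 40, 180]);
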